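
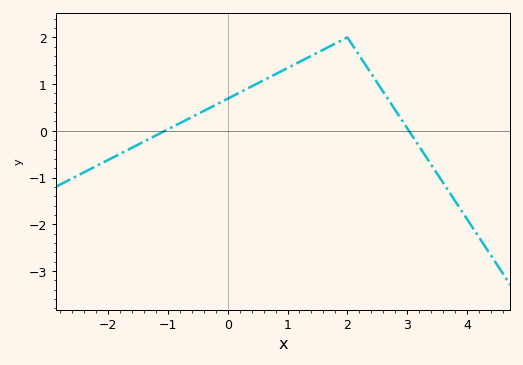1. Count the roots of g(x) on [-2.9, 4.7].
2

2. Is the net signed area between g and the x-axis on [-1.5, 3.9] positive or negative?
positive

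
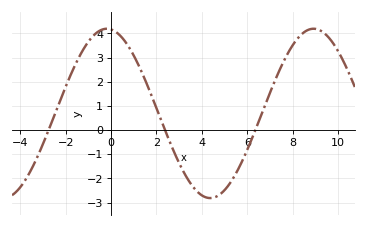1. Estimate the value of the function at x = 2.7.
-0.742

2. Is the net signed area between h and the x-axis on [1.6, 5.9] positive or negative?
negative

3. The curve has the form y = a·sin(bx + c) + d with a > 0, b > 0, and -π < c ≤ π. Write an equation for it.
y = 3.5sin(0.69x + 1.7) + 0.69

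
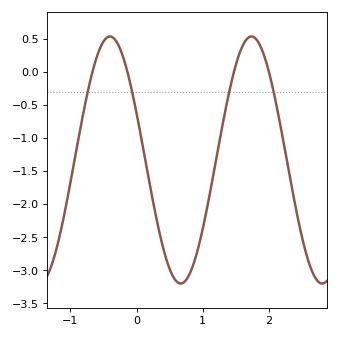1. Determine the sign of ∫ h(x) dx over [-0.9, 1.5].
negative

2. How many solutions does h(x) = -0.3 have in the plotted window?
4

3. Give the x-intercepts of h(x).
-0.7, -0.1, 1.5, 2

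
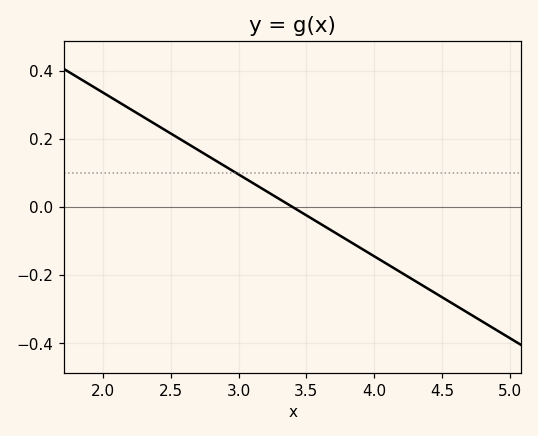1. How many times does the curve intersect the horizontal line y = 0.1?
1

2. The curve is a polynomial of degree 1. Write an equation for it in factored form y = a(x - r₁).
y = -0.24(x - 3.4)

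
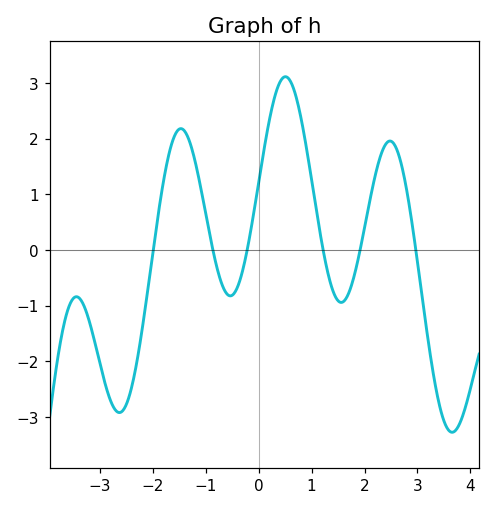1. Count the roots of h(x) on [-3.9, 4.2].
6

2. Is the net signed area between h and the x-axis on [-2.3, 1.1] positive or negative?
positive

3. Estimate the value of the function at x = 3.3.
-2.23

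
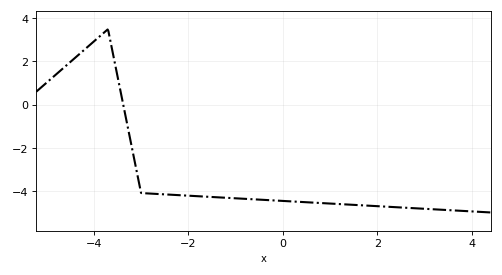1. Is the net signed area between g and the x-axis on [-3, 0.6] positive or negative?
negative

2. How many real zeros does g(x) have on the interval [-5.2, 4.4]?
1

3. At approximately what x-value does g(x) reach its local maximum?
-3.8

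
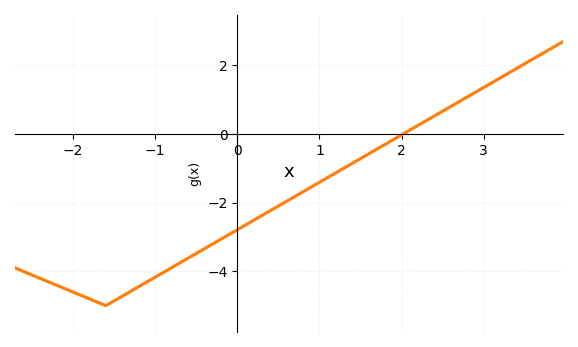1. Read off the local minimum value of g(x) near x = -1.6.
-5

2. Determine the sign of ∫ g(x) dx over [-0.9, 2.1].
negative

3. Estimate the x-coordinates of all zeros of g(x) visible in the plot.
2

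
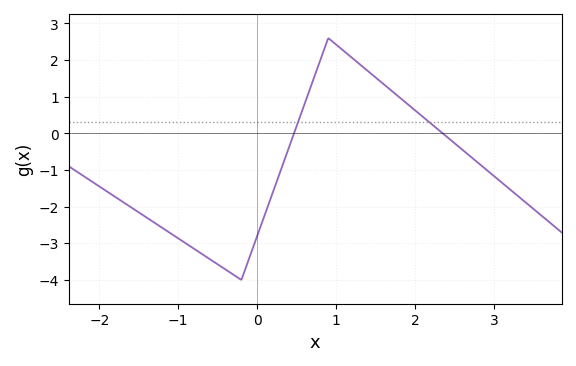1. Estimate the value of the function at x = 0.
-2.8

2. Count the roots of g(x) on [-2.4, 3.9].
2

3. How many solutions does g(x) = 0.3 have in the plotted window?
2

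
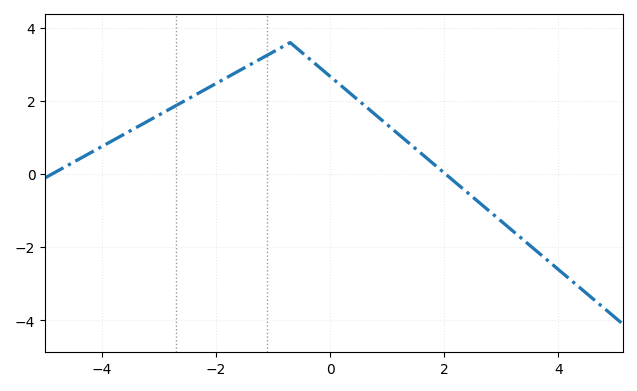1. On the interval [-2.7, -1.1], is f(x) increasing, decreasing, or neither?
increasing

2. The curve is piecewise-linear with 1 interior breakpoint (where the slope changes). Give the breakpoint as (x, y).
(-0.7, 3.6)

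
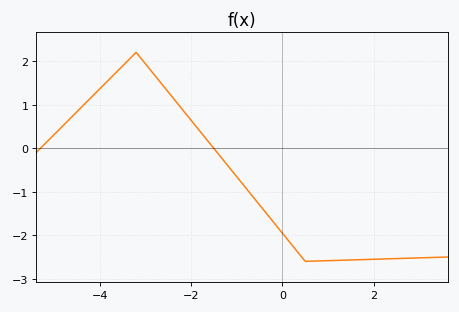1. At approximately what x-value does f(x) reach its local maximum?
-3.2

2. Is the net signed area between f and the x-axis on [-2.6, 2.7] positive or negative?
negative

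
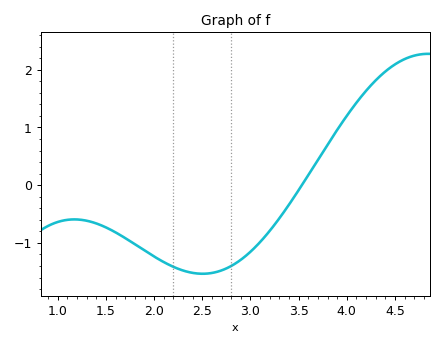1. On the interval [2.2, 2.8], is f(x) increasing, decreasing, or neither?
neither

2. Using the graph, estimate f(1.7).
-0.917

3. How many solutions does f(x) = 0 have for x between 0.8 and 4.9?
1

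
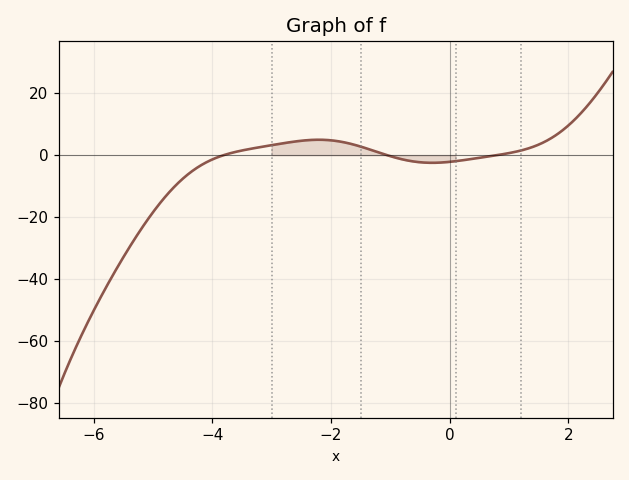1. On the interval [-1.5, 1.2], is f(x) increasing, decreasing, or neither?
neither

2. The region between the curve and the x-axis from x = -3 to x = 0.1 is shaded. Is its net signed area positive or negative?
positive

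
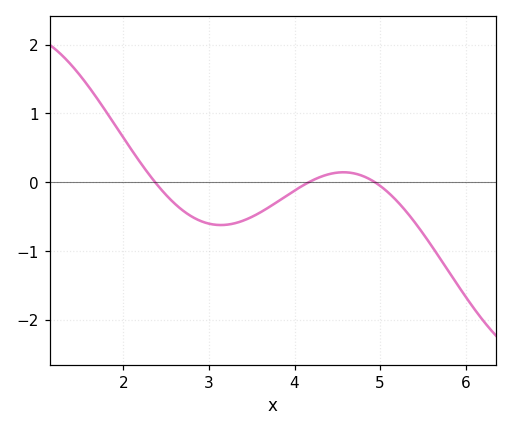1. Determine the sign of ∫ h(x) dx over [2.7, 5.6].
negative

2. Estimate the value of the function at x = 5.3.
-0.42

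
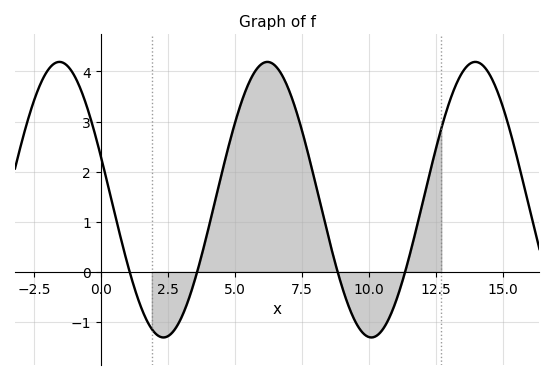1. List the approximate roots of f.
1.07, 3.59, 8.83, 11.3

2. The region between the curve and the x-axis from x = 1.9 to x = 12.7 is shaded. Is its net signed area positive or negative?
positive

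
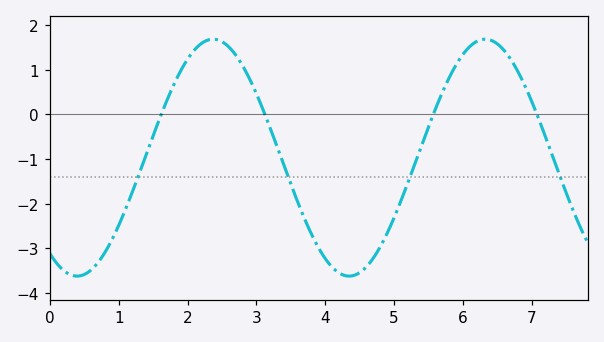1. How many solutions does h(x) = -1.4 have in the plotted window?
4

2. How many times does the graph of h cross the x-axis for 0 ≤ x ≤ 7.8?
4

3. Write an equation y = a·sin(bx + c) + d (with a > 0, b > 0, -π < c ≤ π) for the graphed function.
y = 2.65sin(1.59x - 2.2) - 0.97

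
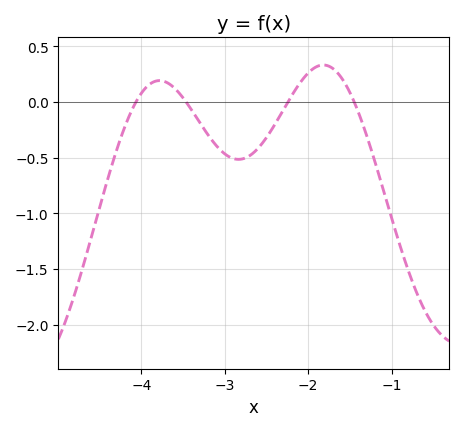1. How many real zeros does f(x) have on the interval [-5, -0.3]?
4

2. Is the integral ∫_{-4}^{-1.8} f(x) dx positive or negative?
negative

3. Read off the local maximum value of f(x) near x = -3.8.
0.2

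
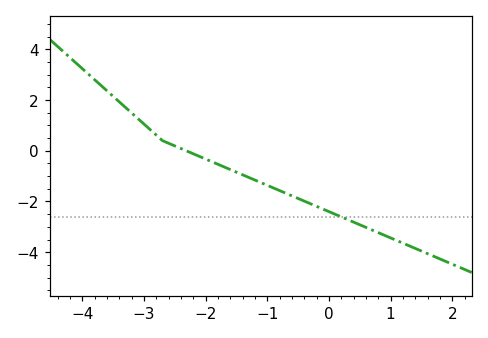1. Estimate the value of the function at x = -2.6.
0.2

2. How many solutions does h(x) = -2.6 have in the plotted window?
1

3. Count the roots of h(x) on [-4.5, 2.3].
1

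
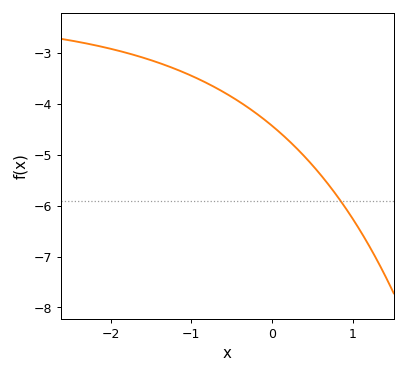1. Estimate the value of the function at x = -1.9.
-3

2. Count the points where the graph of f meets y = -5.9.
1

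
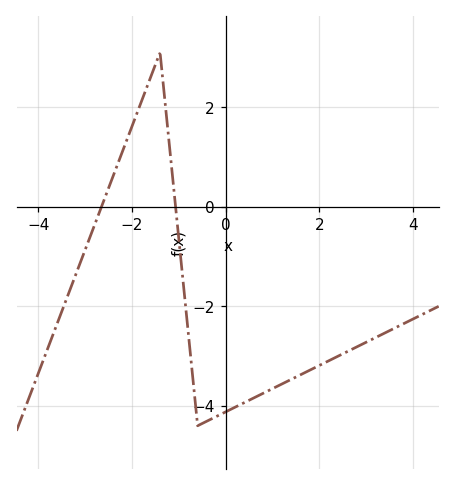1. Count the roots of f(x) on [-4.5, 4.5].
2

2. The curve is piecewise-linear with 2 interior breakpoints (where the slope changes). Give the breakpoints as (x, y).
(-1.4, 3.1); (-0.6, -4.4)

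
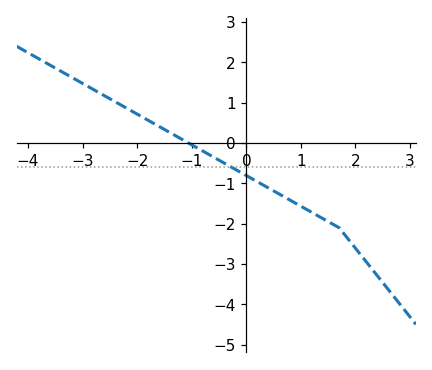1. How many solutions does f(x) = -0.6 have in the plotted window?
1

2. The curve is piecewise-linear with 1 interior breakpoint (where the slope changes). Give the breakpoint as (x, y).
(1.7, -2.1)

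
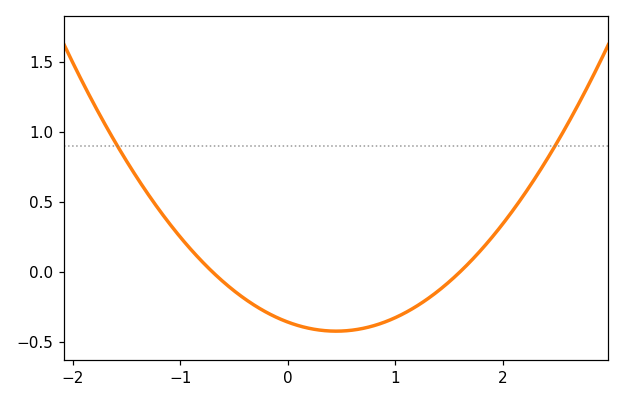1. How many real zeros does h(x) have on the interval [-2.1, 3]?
2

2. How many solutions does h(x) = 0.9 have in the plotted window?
2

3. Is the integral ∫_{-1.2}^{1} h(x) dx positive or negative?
negative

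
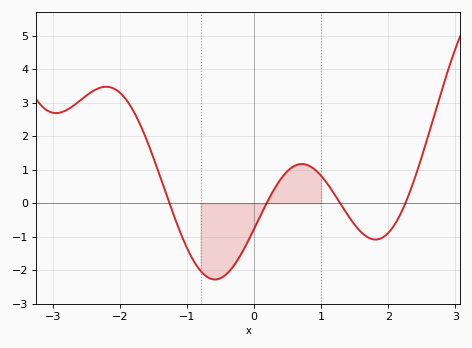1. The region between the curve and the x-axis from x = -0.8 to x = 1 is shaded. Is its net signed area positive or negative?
negative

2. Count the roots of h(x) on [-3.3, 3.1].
4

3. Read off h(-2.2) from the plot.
3.5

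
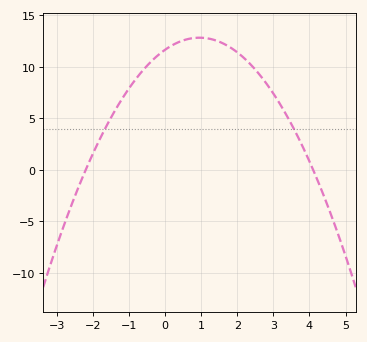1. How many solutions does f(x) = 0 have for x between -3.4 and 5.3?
2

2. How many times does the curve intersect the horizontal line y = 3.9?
2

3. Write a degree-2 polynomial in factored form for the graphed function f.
y = -1.29(x + 2.2)(x - 4.1)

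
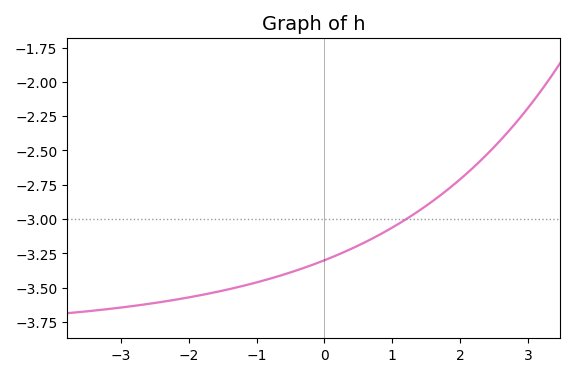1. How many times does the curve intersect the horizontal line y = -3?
1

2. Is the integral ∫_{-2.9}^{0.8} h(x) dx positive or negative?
negative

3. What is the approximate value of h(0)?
-3.3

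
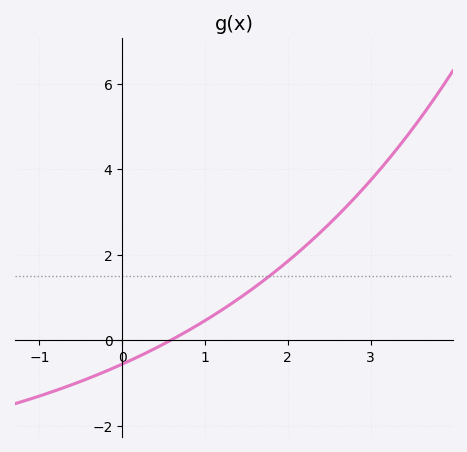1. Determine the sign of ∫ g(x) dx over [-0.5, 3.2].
positive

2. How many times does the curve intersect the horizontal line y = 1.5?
1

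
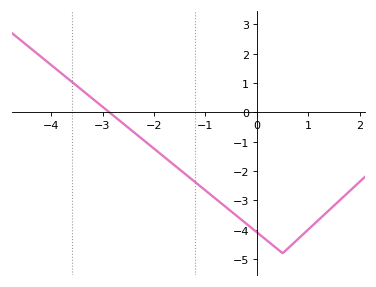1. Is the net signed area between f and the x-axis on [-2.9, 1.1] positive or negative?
negative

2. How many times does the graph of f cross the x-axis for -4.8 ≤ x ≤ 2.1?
1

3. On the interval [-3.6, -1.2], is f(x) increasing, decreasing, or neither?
decreasing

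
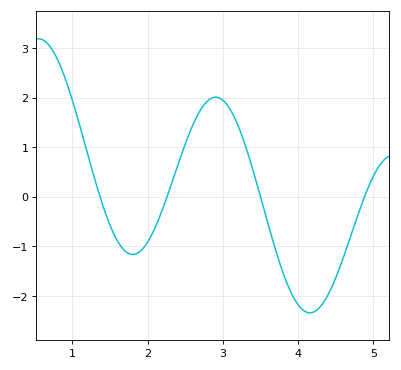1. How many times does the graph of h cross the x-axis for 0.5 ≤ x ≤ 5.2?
4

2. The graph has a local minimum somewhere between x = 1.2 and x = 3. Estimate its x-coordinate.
1.8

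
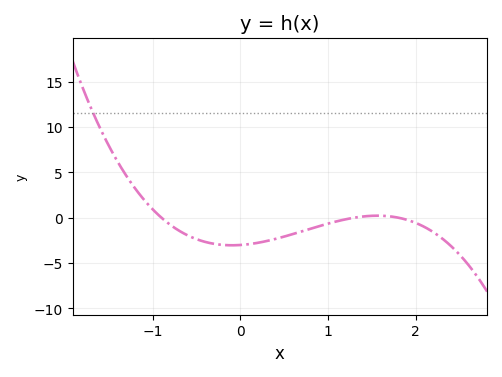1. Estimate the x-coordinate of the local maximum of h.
1.6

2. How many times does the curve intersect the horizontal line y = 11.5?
1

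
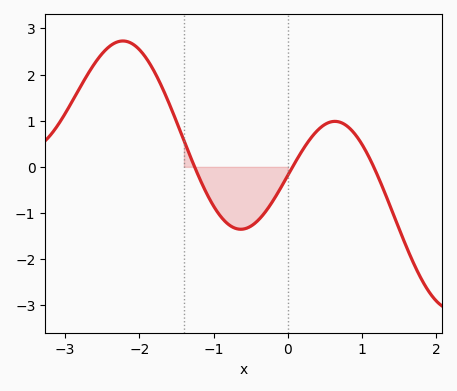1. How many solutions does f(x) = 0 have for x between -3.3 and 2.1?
3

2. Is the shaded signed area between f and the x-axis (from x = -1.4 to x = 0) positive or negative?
negative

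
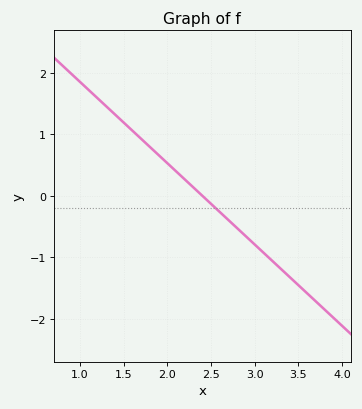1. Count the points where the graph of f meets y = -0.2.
1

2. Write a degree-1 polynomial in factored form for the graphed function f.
y = -1.32(x - 2.4)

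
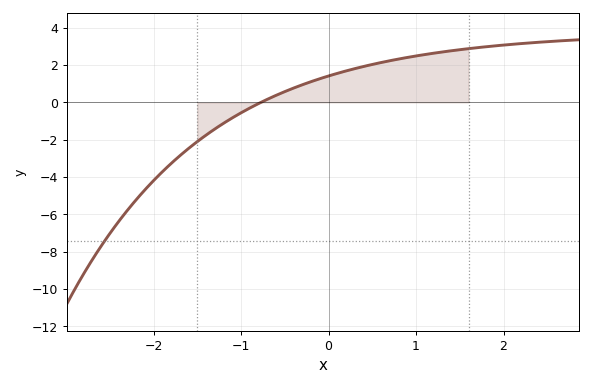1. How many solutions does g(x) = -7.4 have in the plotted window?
1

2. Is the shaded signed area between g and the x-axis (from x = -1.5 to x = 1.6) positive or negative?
positive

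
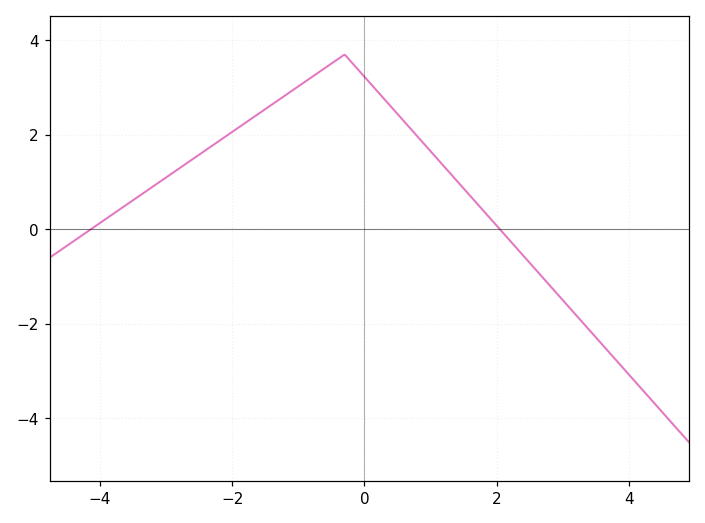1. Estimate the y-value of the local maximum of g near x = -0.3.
3.7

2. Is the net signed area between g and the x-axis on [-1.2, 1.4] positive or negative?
positive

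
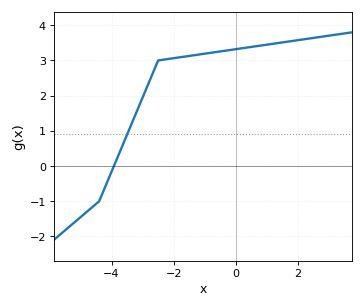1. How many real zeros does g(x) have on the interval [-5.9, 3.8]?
1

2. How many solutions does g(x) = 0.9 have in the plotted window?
1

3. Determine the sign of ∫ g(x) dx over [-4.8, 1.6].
positive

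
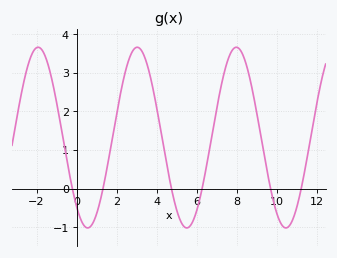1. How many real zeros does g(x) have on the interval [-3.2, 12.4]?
6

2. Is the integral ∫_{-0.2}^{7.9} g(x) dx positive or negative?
positive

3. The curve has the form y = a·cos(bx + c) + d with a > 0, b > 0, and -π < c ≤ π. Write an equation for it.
y = 2.34cos(1.3x + 2.4) + 1.32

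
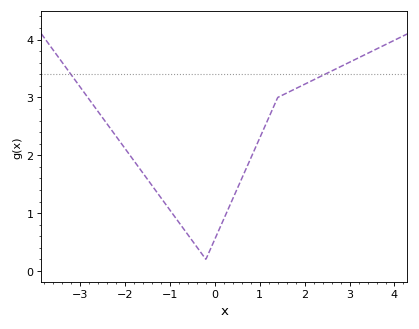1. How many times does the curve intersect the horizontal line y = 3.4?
2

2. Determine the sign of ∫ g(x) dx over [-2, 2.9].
positive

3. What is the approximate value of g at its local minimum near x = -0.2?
0.2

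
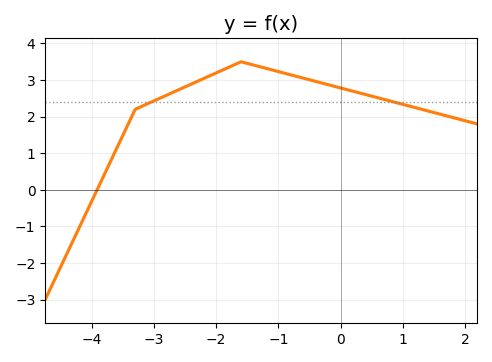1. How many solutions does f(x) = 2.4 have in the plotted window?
2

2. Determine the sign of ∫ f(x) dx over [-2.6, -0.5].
positive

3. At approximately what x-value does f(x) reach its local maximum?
-1.6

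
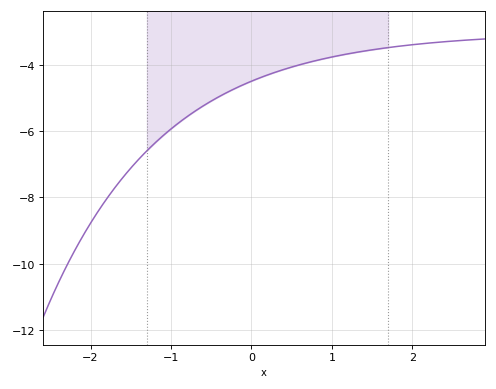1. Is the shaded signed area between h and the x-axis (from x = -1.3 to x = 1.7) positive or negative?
negative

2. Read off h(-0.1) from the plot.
-4.59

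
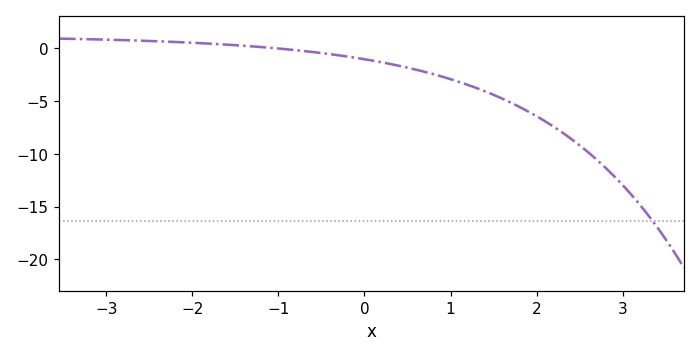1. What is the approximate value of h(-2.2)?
0.5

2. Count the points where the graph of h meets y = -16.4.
1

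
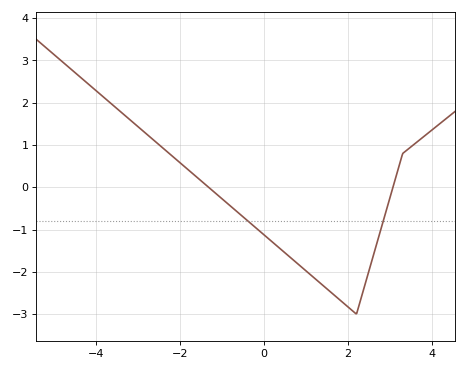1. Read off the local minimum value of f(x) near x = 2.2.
-3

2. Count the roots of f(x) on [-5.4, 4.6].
2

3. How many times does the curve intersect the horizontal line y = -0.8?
2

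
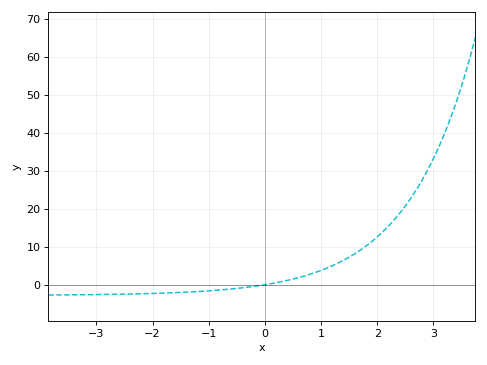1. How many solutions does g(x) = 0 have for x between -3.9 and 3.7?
1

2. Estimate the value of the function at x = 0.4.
1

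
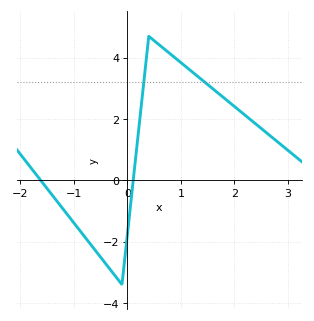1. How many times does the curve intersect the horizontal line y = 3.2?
2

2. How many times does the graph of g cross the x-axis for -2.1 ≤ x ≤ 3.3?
2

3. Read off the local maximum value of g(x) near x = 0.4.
4.7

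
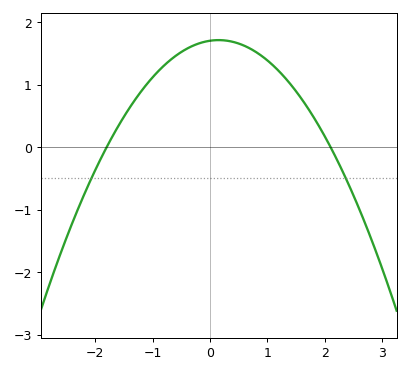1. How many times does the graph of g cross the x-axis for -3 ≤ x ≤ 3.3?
2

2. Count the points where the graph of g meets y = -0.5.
2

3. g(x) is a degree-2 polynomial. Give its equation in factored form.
y = -0.45(x + 1.8)(x - 2.1)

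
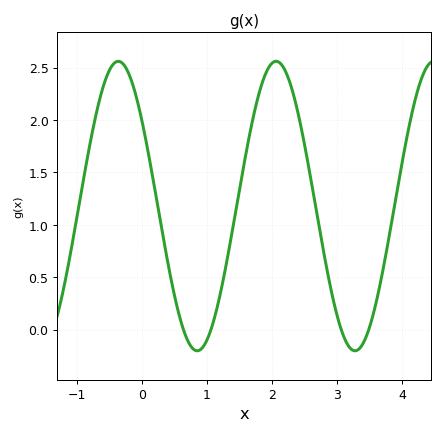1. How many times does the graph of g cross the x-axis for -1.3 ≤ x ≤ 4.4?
4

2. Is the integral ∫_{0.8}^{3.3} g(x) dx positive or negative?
positive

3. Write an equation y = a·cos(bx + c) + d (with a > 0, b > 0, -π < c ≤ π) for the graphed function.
y = 1.38cos(2.59x + 0.94) + 1.18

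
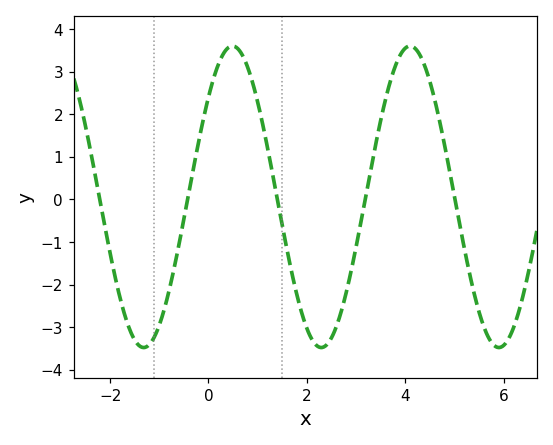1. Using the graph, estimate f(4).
3.5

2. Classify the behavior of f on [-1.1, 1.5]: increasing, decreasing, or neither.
neither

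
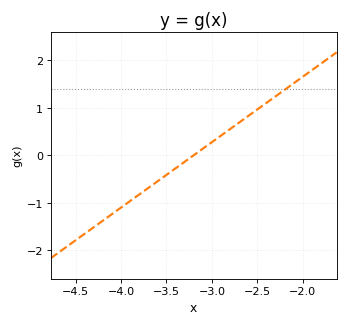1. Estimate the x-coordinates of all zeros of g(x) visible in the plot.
-3.2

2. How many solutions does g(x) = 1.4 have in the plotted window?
1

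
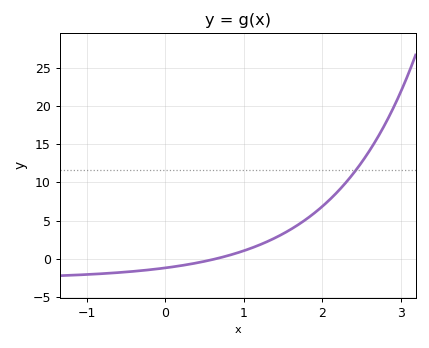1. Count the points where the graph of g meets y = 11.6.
1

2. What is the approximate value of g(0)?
-1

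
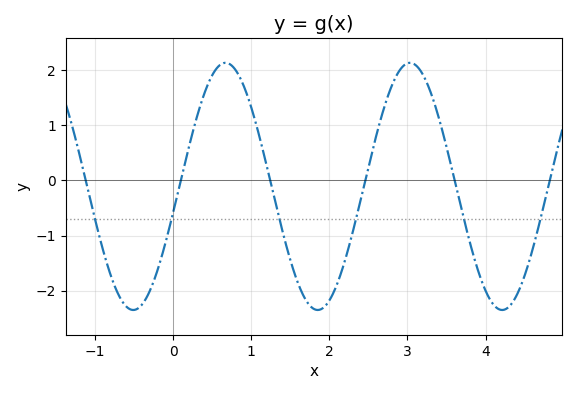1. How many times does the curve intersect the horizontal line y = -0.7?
6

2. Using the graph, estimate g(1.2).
0.249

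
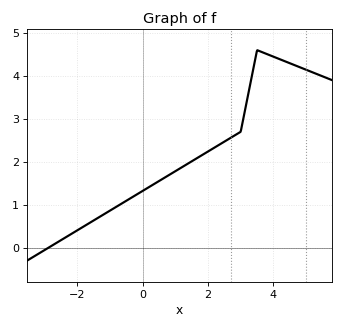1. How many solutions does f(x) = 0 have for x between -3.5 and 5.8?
1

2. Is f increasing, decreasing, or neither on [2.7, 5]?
neither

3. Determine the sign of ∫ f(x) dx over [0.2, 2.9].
positive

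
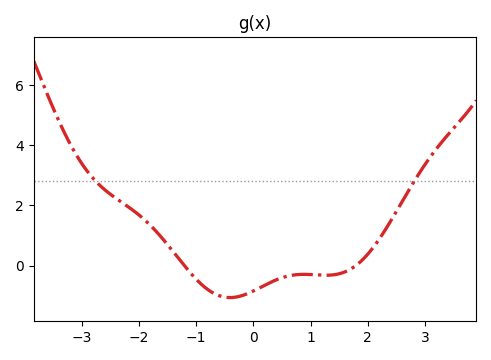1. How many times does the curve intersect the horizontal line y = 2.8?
2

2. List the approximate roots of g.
-1.2, 1.8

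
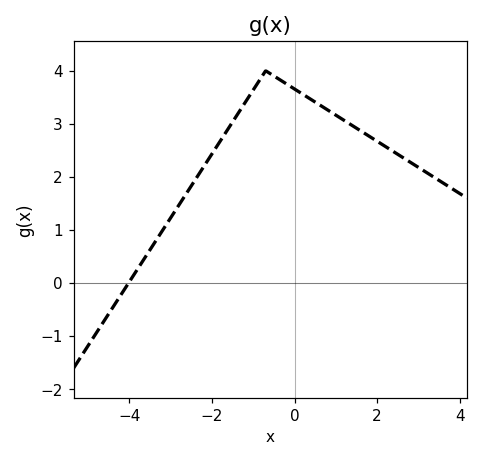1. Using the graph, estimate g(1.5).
2.92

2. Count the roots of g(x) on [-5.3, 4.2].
1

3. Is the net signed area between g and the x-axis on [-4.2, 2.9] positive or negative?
positive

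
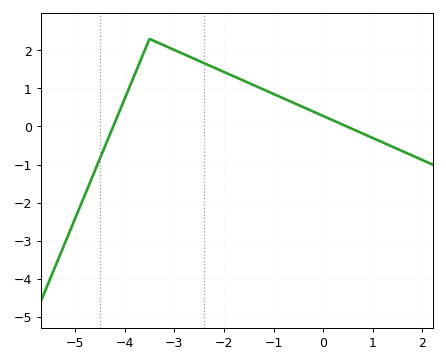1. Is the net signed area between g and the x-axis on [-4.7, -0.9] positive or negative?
positive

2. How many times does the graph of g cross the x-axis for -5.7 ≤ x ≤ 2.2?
2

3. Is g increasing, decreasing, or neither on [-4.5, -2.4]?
neither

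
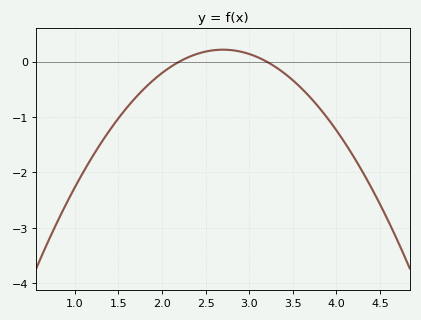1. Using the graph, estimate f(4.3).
-2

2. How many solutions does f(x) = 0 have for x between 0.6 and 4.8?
2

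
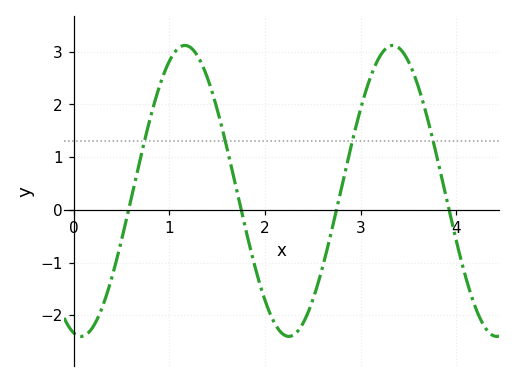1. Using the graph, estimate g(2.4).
-2.1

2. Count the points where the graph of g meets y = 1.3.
4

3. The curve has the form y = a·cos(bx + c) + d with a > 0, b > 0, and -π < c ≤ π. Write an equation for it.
y = 2.76cos(2.9x + 2.9) + 0.36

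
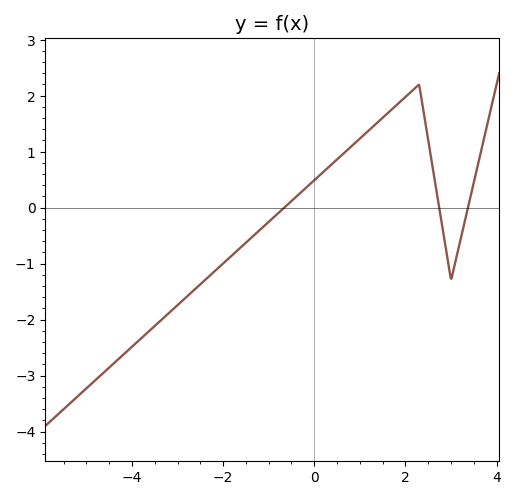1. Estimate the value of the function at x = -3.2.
-1.89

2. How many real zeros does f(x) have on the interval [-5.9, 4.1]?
3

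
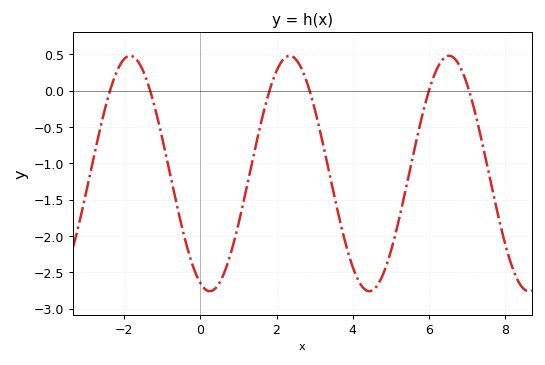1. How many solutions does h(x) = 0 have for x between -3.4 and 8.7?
6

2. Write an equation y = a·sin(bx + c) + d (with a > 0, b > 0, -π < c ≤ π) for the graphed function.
y = 1.62sin(1.5x - 1.94) - 1.14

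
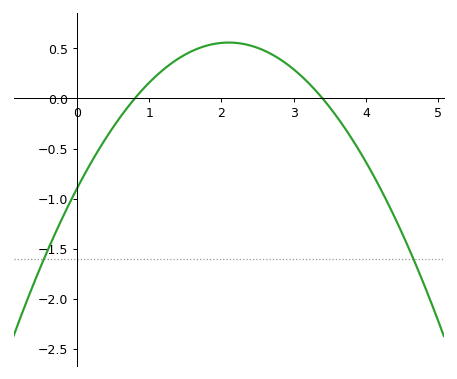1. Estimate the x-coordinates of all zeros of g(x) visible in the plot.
0.8, 3.4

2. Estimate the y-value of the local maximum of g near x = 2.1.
0.558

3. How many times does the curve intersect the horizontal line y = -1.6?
2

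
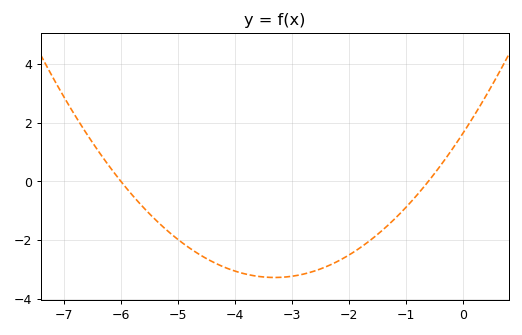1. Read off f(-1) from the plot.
-0.9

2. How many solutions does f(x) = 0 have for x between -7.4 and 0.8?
2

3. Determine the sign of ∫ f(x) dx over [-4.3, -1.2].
negative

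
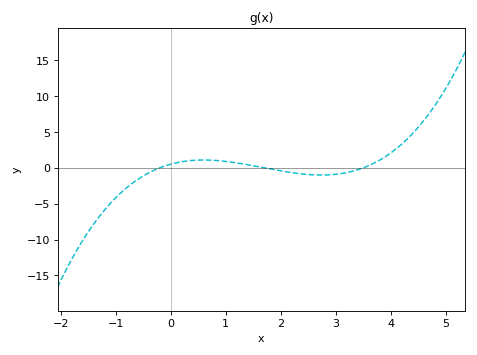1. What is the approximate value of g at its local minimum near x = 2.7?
-0.999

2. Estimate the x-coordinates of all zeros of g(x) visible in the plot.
-0.2, 1.7, 3.5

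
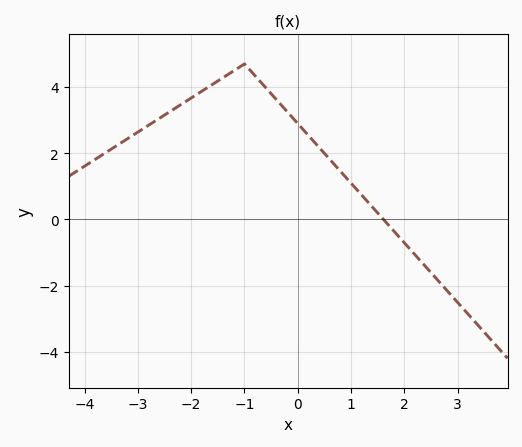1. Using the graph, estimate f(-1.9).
3.77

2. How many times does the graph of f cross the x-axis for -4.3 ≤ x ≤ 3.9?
1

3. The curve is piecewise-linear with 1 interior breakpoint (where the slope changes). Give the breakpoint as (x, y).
(-1, 4.7)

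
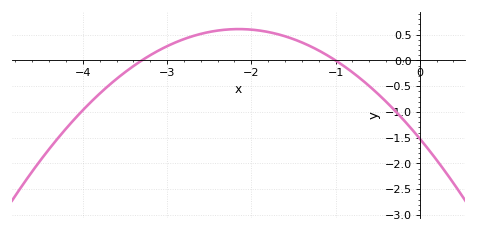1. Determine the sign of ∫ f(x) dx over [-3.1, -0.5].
positive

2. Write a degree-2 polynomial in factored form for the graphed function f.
y = -0.46(x + 3.3)(x + 1)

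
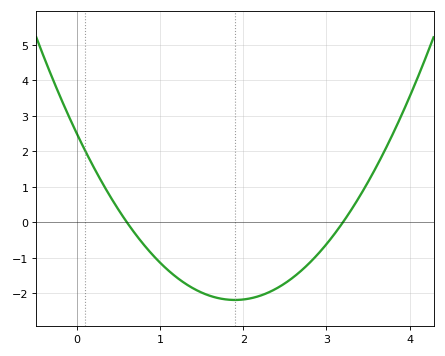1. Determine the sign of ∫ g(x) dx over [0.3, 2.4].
negative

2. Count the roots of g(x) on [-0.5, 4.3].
2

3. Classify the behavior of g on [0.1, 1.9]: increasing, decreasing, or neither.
decreasing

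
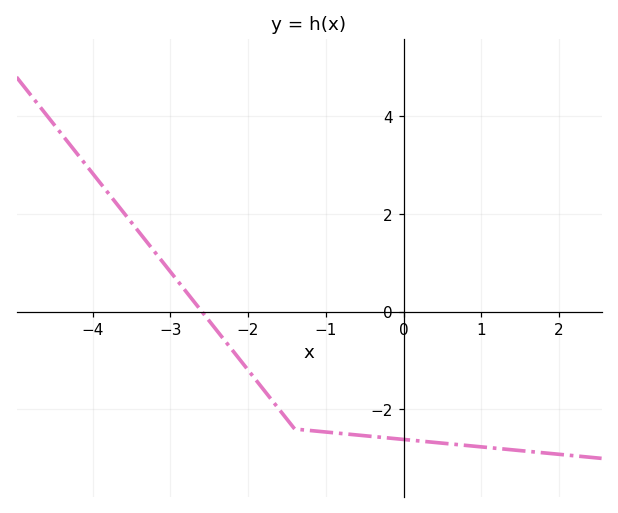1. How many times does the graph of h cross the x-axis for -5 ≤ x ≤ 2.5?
1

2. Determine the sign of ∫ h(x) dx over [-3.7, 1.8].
negative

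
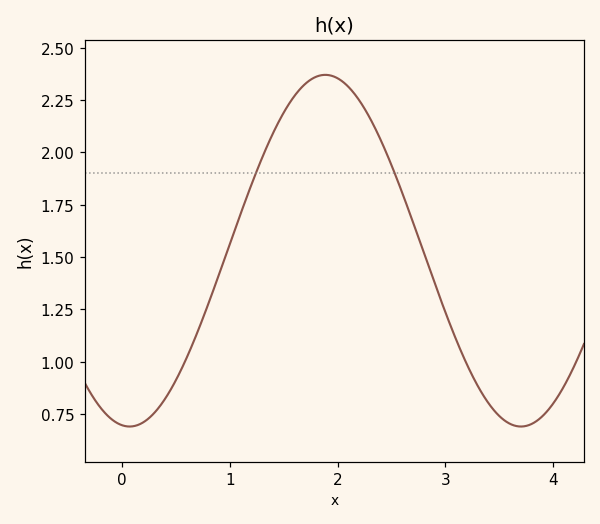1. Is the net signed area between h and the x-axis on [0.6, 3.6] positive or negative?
positive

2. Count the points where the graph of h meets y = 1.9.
2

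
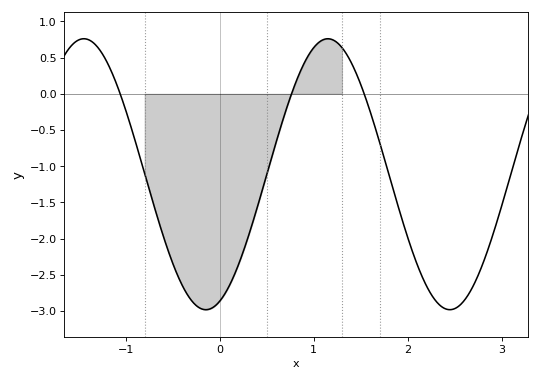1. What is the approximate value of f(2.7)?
-2.65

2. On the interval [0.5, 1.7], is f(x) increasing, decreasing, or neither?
neither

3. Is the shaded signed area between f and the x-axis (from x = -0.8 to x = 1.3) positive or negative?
negative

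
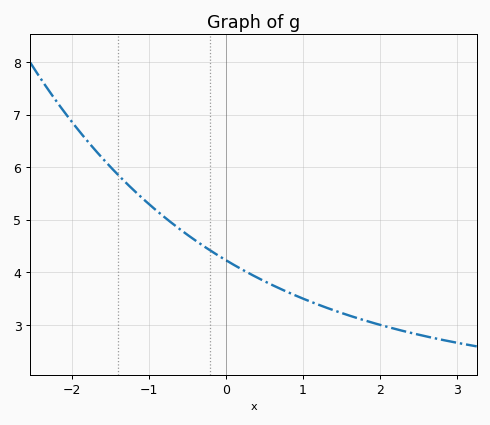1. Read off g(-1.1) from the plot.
5.43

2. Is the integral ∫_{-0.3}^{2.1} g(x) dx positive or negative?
positive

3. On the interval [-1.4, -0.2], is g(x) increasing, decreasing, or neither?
decreasing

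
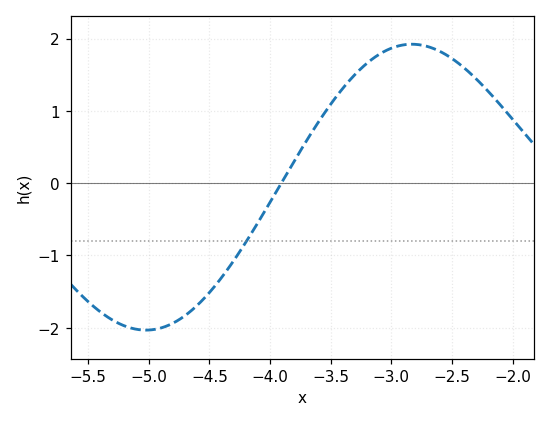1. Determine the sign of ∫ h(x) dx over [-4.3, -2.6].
positive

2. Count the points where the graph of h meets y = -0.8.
1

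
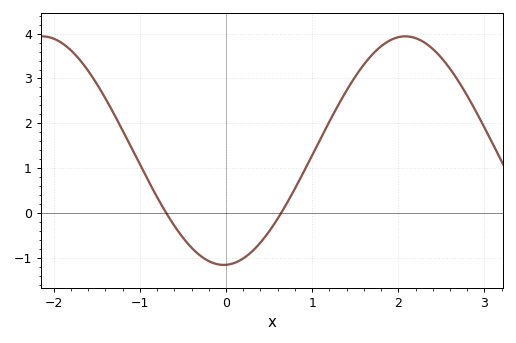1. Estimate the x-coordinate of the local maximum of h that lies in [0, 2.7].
2.08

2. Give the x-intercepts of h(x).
-0.694, 0.64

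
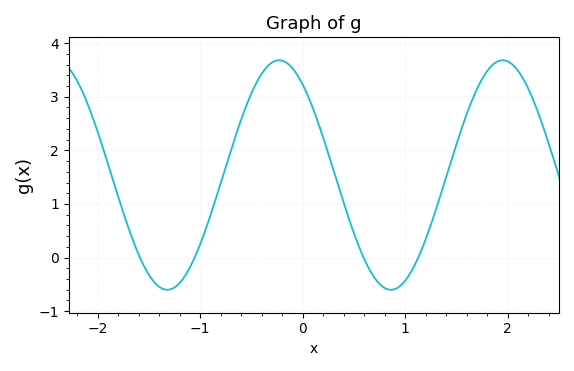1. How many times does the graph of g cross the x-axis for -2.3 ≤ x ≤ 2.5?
4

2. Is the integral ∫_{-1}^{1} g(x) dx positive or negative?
positive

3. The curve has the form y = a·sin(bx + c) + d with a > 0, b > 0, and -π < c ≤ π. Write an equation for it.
y = 2.14sin(2.9x + 2.2) + 1.54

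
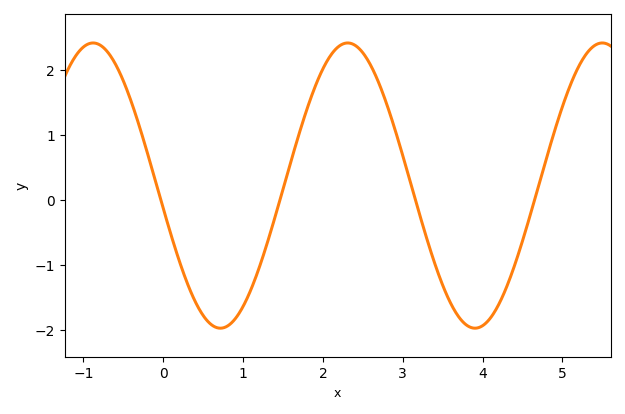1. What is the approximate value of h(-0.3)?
1.13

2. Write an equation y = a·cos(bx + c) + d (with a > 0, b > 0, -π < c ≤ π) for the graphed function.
y = 2.19cos(1.97x + 1.73) + 0.22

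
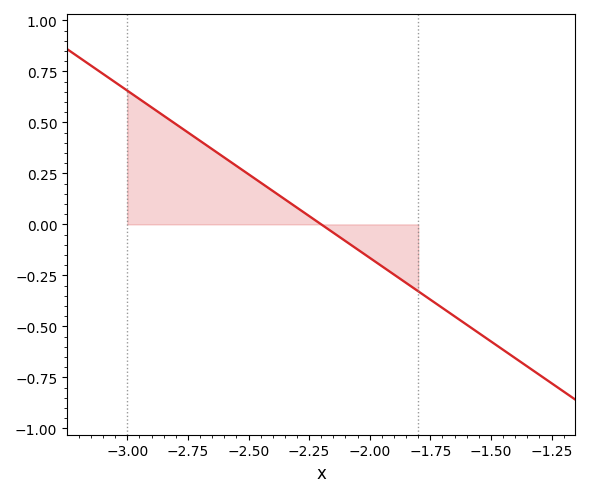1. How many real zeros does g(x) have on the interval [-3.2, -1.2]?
1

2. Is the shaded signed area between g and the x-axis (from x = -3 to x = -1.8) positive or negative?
positive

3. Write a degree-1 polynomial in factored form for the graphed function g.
y = -0.82(x + 2.2)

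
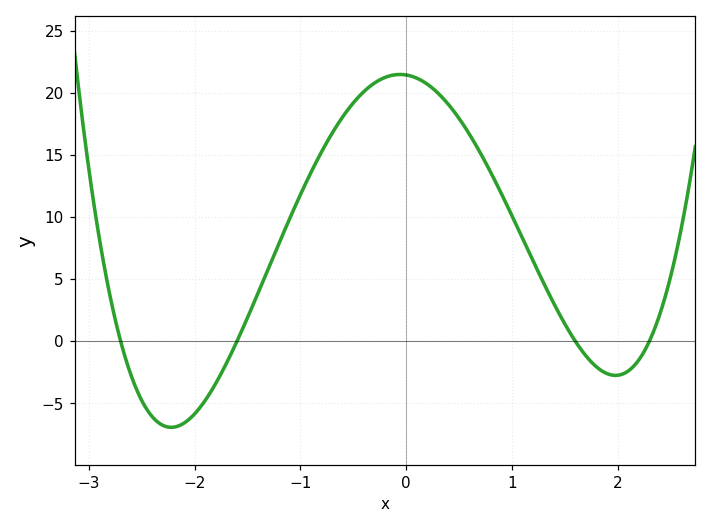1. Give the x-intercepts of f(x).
-2.7, -1.6, 1.6, 2.3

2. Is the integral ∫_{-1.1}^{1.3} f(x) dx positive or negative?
positive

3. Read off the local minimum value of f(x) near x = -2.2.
-6.94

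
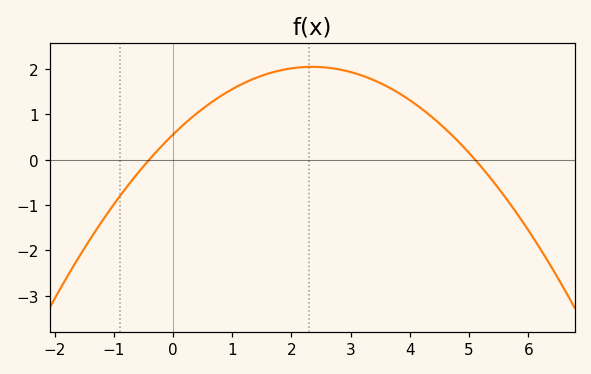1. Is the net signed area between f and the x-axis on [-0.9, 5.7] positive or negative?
positive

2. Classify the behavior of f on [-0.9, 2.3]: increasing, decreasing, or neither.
increasing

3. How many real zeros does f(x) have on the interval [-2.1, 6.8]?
2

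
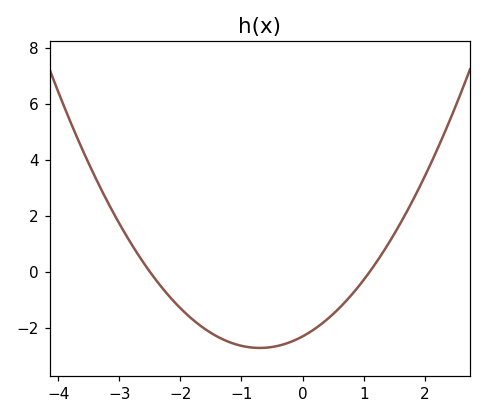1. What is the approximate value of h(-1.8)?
-1.8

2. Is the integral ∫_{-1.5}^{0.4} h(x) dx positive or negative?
negative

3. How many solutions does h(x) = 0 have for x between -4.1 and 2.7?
2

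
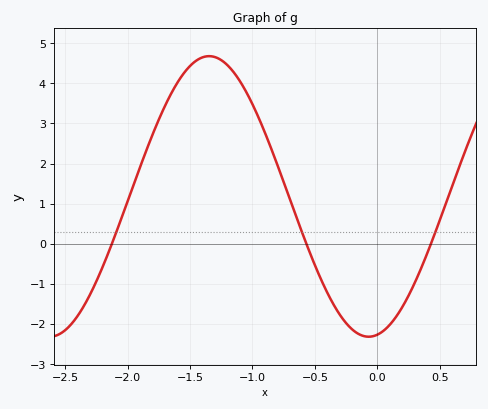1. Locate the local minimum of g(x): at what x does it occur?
-0.07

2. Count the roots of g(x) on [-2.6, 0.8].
3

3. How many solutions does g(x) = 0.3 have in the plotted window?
3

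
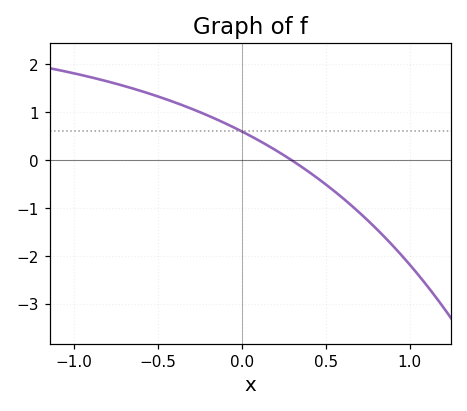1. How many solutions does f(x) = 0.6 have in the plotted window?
1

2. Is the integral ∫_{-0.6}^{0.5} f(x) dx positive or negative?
positive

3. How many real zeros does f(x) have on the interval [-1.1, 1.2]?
1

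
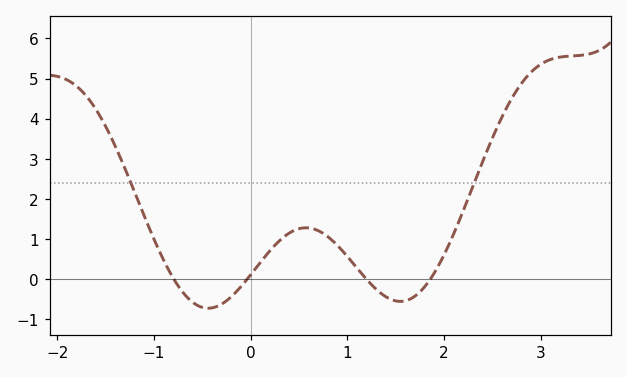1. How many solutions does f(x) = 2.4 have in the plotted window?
2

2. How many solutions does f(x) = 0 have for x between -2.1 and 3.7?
4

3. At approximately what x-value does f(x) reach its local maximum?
0.573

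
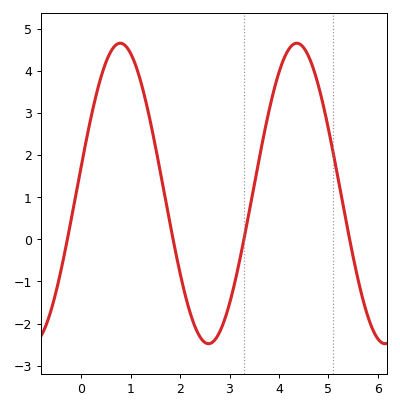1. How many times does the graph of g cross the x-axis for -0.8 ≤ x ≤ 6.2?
4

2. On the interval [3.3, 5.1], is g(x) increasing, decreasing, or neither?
neither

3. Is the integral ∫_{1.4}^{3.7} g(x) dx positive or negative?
negative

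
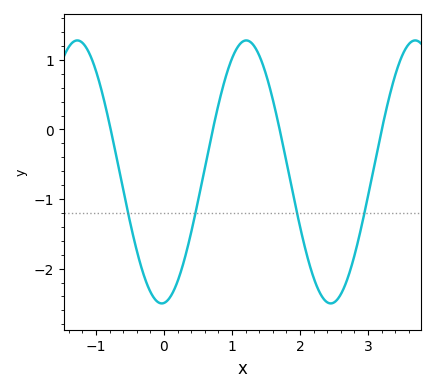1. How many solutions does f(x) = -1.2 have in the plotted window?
4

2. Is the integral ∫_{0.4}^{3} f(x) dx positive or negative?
negative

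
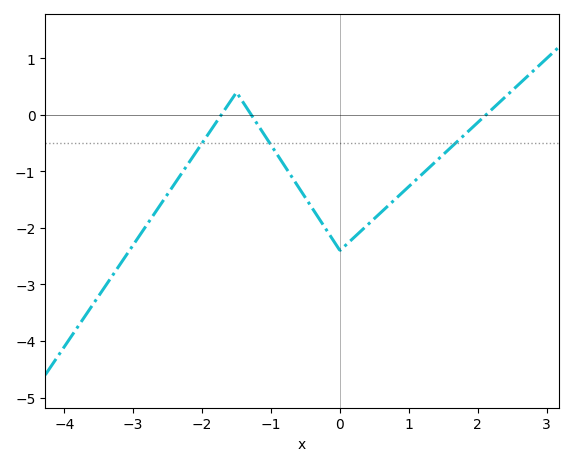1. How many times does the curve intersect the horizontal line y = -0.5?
3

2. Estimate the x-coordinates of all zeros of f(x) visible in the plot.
-1.7, -1.3, 2.1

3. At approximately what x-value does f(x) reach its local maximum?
-1.5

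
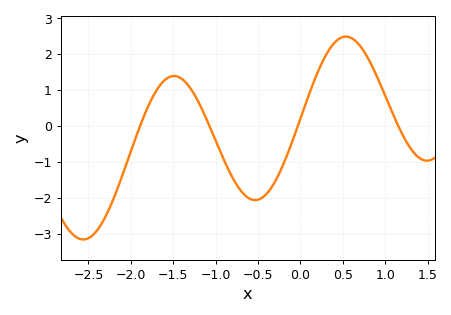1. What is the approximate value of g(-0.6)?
-2.02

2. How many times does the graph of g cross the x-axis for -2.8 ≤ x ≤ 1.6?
4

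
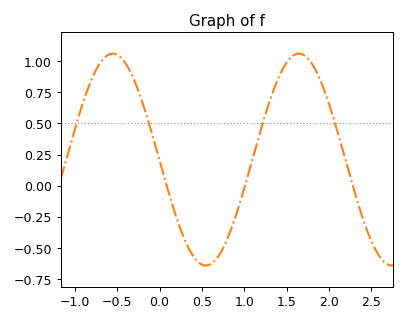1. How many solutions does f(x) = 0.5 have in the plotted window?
4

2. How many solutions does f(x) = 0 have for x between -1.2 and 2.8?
3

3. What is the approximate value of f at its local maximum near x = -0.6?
1.06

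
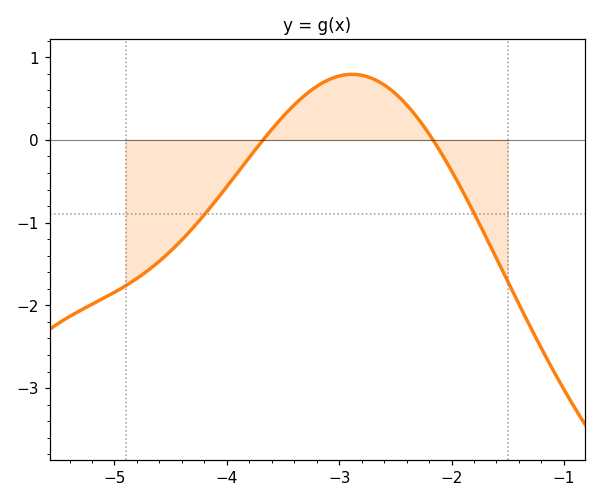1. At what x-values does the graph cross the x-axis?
-3.68, -2.16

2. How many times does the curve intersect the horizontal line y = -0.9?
2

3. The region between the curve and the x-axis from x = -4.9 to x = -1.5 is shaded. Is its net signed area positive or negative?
negative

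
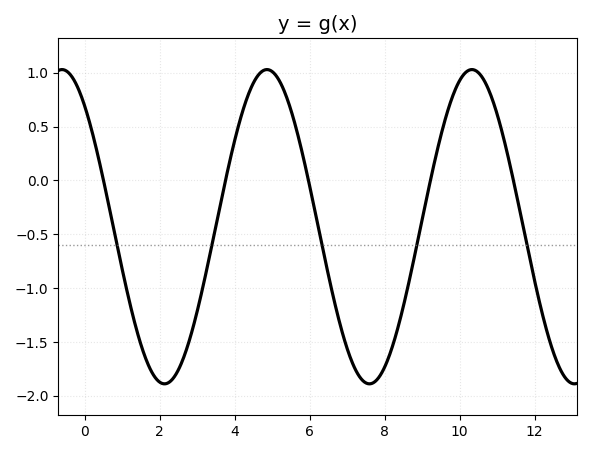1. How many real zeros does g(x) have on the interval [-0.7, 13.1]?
5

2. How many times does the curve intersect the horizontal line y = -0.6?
5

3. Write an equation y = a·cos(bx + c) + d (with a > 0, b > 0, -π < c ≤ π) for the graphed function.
y = 1.46cos(1.15x + 0.69) - 0.43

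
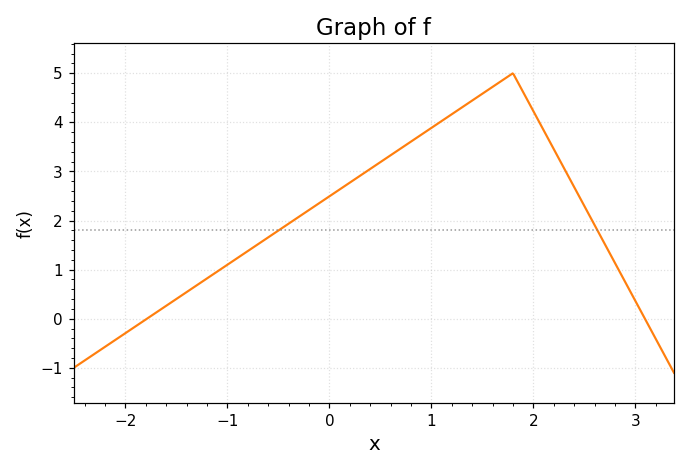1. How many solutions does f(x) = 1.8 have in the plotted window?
2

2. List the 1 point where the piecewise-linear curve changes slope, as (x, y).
(1.8, 5)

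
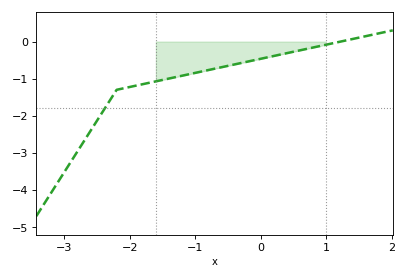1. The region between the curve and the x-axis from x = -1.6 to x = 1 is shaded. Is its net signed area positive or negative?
negative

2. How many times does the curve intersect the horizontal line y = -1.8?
1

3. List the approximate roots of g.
1.23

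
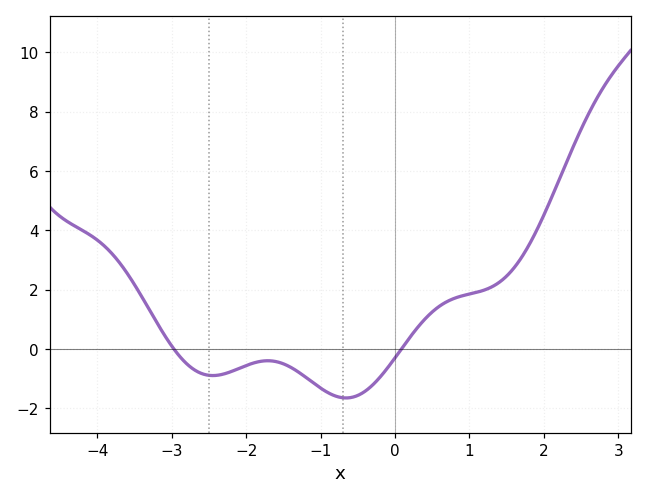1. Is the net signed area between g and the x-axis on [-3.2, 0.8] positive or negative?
negative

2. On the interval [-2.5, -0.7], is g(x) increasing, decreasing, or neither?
neither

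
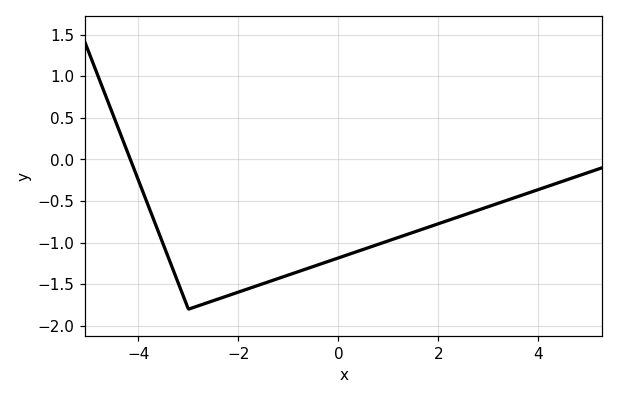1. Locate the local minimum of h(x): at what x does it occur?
-3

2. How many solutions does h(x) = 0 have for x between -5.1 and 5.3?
1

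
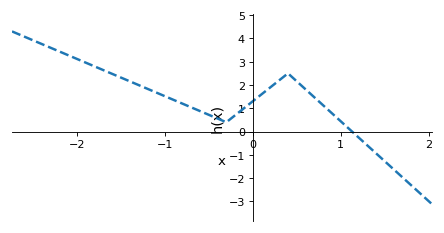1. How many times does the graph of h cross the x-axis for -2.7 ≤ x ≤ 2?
1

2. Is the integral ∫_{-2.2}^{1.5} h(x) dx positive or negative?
positive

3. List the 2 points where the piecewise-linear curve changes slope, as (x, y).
(-0.3, 0.4); (0.4, 2.5)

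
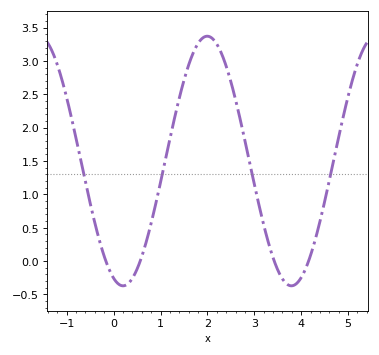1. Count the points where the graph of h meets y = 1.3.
4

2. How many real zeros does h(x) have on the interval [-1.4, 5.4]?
4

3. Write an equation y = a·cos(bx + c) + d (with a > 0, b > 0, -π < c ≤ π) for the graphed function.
y = 1.87cos(1.75x + 2.79) + 1.5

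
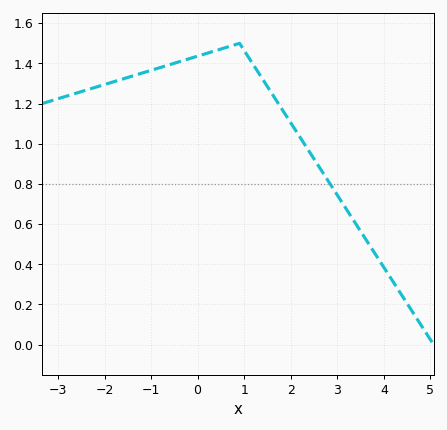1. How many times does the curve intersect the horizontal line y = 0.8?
1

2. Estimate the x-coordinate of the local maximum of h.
0.8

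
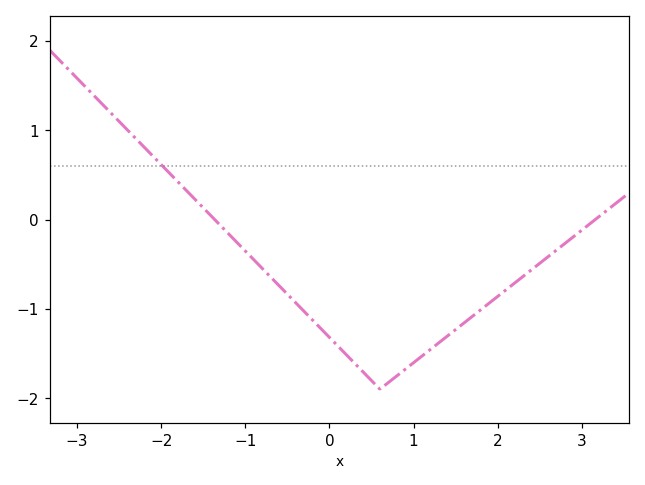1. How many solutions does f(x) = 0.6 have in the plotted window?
1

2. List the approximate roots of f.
-1.36, 3.16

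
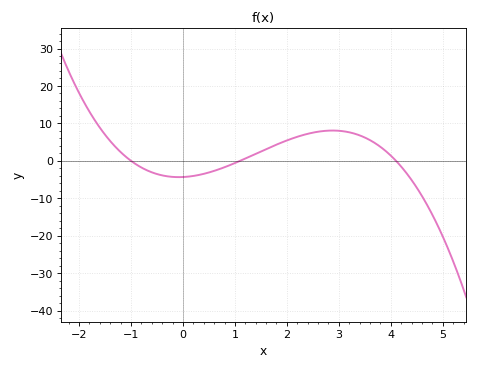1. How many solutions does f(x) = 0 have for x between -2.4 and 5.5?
3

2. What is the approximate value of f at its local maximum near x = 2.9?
8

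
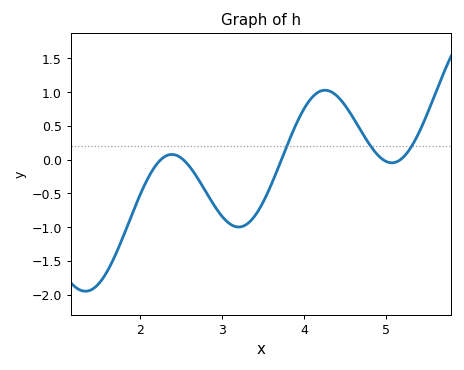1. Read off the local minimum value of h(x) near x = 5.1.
-0.047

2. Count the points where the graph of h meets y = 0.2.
3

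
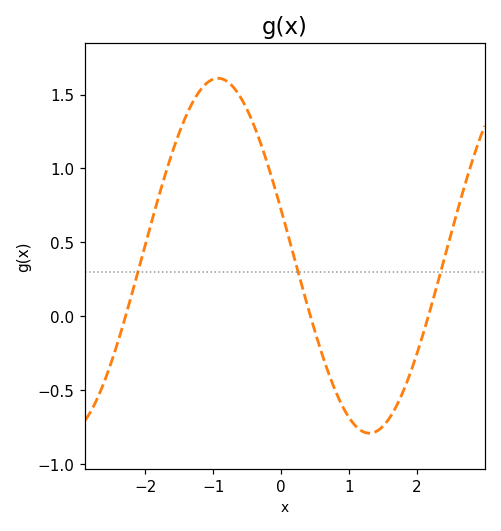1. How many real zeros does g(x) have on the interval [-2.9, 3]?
3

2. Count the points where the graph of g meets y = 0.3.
3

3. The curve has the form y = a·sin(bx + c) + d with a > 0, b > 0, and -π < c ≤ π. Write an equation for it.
y = 1.2sin(1.41x + 2.88) + 0.41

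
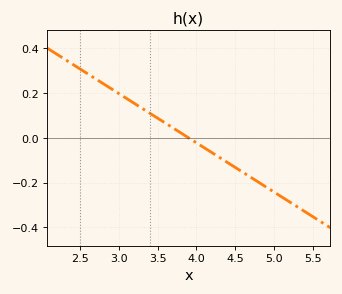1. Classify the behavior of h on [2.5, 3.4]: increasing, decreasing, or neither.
decreasing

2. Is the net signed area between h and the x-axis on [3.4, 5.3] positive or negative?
negative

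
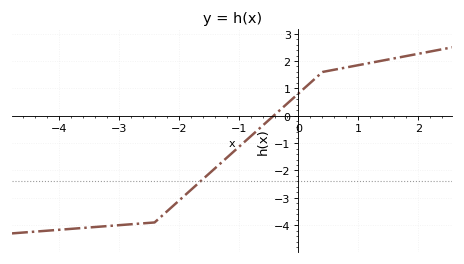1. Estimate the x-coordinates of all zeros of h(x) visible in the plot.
-0.415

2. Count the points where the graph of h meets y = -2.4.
1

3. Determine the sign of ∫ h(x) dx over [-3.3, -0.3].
negative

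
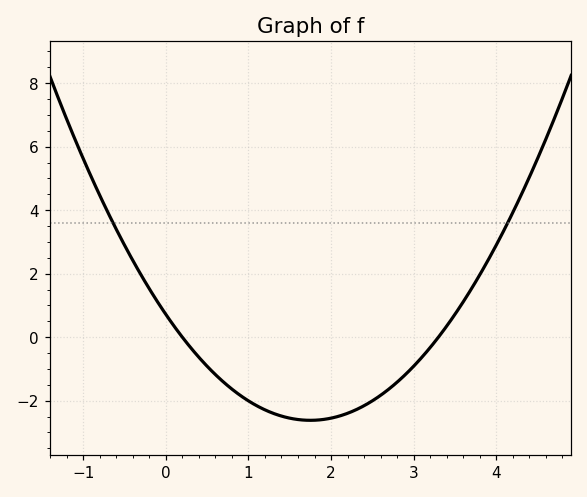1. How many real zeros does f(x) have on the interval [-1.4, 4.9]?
2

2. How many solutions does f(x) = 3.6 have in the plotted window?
2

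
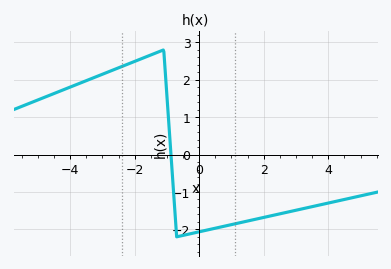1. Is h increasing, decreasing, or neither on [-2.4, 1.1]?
neither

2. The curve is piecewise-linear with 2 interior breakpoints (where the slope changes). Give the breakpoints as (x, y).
(-1.1, 2.8); (-0.7, -2.2)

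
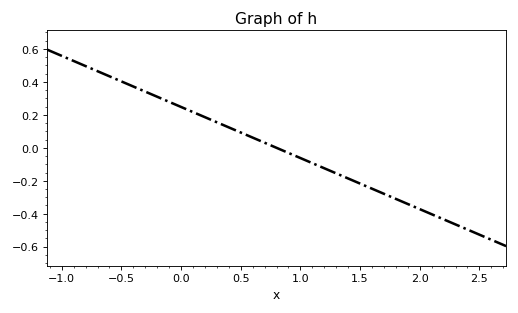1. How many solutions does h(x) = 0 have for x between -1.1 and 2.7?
1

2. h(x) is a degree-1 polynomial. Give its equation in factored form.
y = -0.31(x - 0.8)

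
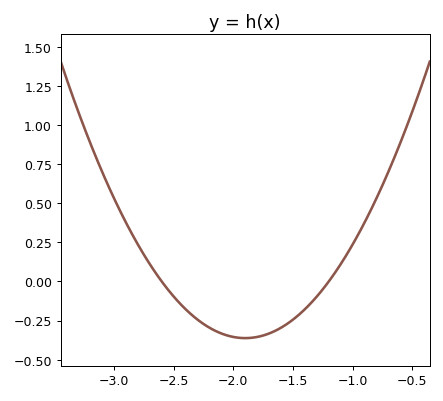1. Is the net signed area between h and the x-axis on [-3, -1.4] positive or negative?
negative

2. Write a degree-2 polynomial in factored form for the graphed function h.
y = 0.74(x + 2.6)(x + 1.2)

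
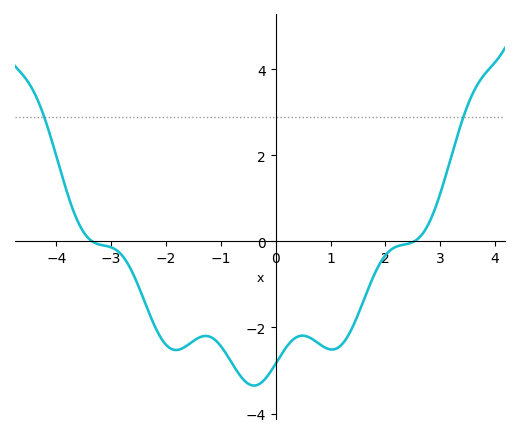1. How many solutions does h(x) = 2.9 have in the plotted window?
2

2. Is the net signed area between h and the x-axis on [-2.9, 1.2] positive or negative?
negative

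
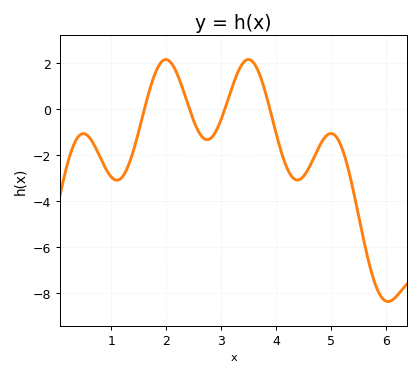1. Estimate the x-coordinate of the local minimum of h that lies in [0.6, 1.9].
1.11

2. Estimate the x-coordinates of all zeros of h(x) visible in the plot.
1.61, 2.43, 3.07, 3.89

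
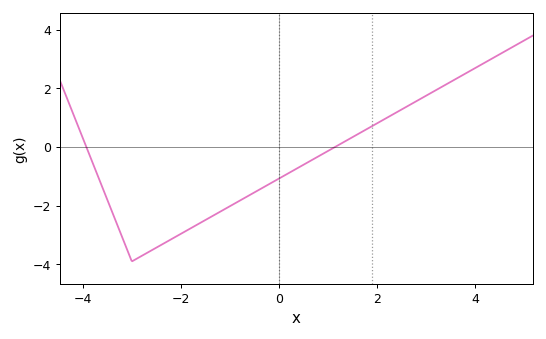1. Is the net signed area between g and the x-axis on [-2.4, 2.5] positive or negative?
negative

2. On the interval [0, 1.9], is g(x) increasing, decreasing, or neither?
increasing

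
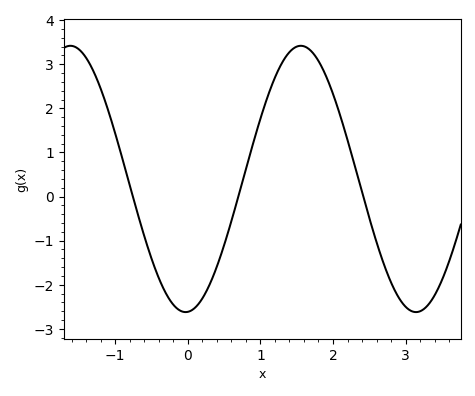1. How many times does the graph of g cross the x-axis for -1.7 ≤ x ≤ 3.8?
3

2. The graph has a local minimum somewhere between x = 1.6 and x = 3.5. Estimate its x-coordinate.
3.14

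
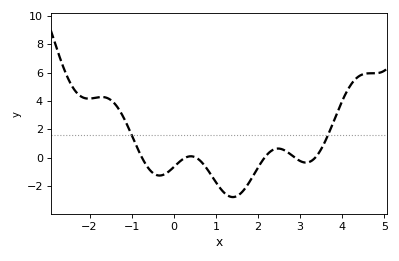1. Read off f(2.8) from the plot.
0.164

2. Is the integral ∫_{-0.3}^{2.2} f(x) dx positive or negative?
negative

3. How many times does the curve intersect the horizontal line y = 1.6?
2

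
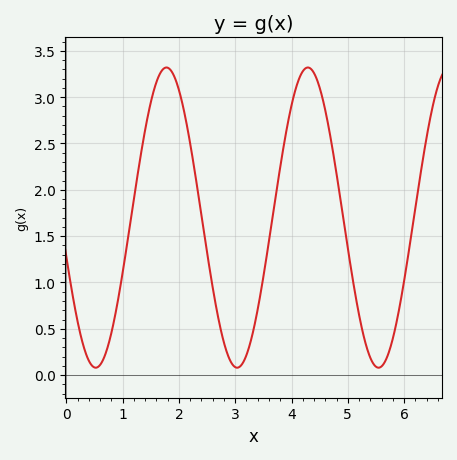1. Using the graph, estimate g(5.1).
1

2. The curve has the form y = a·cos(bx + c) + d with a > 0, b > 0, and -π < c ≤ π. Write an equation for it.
y = 1.62cos(2.5x + 1.8) + 1.7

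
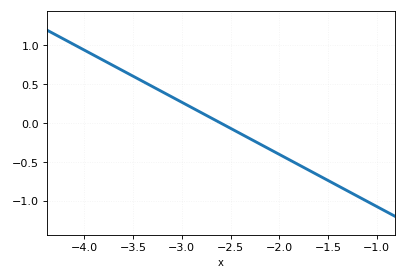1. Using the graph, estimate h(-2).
-0.4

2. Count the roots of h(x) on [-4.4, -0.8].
1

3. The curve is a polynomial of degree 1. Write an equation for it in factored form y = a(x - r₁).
y = -0.67(x + 2.6)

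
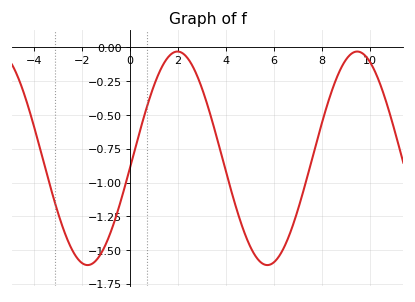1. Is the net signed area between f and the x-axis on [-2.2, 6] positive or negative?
negative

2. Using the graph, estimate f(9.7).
-0.04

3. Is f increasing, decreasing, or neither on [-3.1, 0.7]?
neither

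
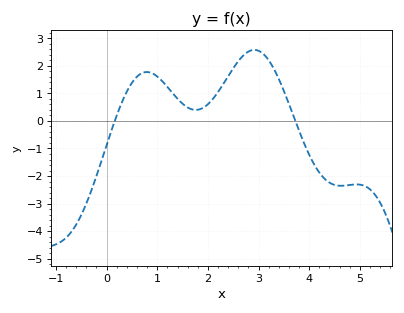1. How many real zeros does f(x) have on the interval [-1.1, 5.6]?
2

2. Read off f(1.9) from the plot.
0.472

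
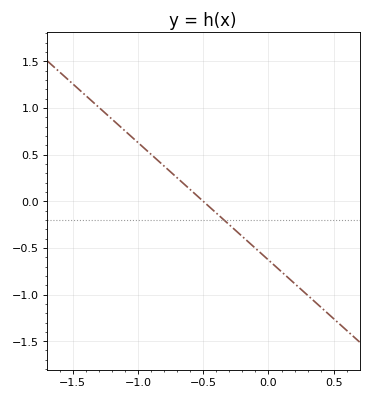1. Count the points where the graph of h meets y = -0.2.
1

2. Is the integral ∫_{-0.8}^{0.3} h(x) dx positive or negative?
negative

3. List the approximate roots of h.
-0.5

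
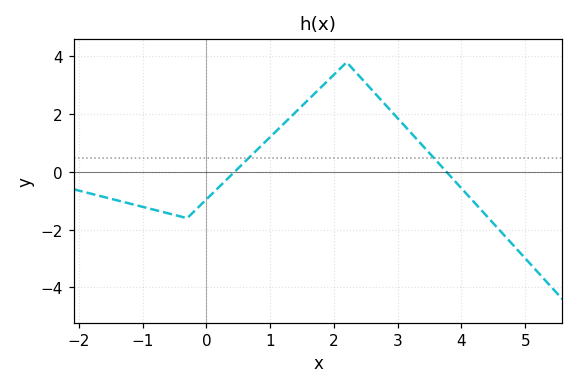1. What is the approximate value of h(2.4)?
3.31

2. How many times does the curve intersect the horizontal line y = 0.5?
2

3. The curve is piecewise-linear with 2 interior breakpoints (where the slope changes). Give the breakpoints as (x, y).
(-0.3, -1.6); (2.2, 3.8)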